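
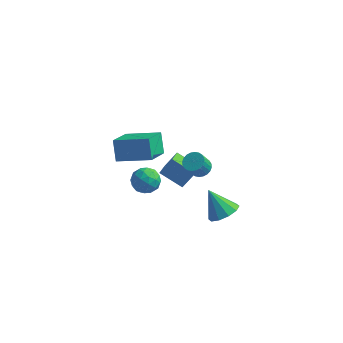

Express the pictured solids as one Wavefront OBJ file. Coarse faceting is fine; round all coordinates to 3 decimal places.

v 2.101 -2.184 0.813
v 2.442 -1.781 1.118
v 2.199 -2.252 2.013
v 1.859 -2.656 1.707
v 2.23 -1.672 1.118
v 1.987 -2.143 2.012
v 1.999 -1.641 1.071
v 1.756 -2.113 1.966
v 1.783 -1.693 0.985
v 1.54 -2.165 1.88
v 1.616 -1.82 0.873
v 1.373 -2.291 1.767
v 1.523 -2.002 0.751
v 1.28 -2.474 1.646
v 1.517 -2.212 0.639
v 1.274 -2.684 1.534
v 1.601 -2.418 0.554
v 1.358 -2.889 1.448
v 1.761 -2.588 0.507
v 1.518 -3.059 1.402
v 1.973 -2.697 0.508
v 1.73 -3.168 1.402
v 2.204 -2.727 0.554
v 1.961 -3.199 1.449
v 2.42 -2.675 0.64
v 2.177 -3.147 1.535
v 2.587 -2.549 0.753
v 2.344 -3.02 1.647
v 2.68 -2.366 0.874
v 2.437 -2.838 1.769
v 2.686 -2.156 0.986
v 2.443 -2.628 1.881
v 2.602 -1.951 1.072
v 2.359 -2.422 1.966
v -1.961 0.183 -3.243
v -1.264 -0.01 -2.736
v -1.916 -1.13 -3.804
v -1.219 -1.323 -3.297
v -2.015 -1.21 -2.93
v -2.042 -0.398 -2.583
v -1.138 -0.742 -3.957
v -1.165 0.07 -3.61
v -0.755 -0.581 -3.177
v -1.297 -0.871 -2.542
v -1.883 -0.269 -3.998
v -2.425 -0.559 -3.363
v -1.616 0.202 -2.94
v -1.564 -1.342 -3.6
v -2.031 -1.276 -3.384
v -1.622 -1.389 -3.086
v -2.074 -0.026 -2.851
v -1.664 -0.14 -2.553
v -2.106 -0.845 -2.667
v -1.516 -1 -3.987
v -1.106 -1.114 -3.689
v -1.558 0.249 -3.454
v -1.149 0.136 -3.156
v -1.074 -0.295 -3.873
v -0.908 -0.247 -2.901
v -0.881 -1.019 -3.231
v -0.833 -0.678 -3.619
v -0.85 -0.2 -3.415
v -1.226 -0.417 -2.528
v -1.2 -1.189 -2.858
v -1.668 -1.123 -2.642
v -1.684 -0.646 -2.439
v -0.927 -0.753 -2.787
v -1.98 0.049 -3.682
v -1.954 -0.723 -4.012
v -1.496 -0.494 -4.101
v -1.512 -0.017 -3.898
v -2.299 -0.121 -3.309
v -2.272 -0.893 -3.639
v -2.33 -0.94 -3.125
v -2.347 -0.462 -2.921
v -2.253 -0.387 -3.753
v 3.964 -3.867 -0.78
v 4.417 -4.475 -0.295
v 2.996 -3.553 0.52
v 4.666 -3.983 -0.229
v 4.647 -3.446 -0.372
v 4.367 -3.069 -0.672
v 3.933 -2.998 -1.012
v 3.511 -3.258 -1.264
v 3.262 -3.751 -1.331
v 3.28 -4.288 -1.187
v 3.56 -4.664 -0.888
v 3.994 -4.736 -0.547
v -0.421 -1.55 -1.197
v 0.192 -1.289 -0.023
v -0.428 -0.758 -1.369
v 0.185 -0.498 -0.194
v 0.915 -1.682 -1.866
v 1.528 -1.422 -0.691
v 0.908 -0.891 -2.037
v 1.521 -0.63 -0.863
v -3.758 2.422 -4.565
v -3.838 0.733 -3.594
v -4.18 3.097 -3.426
v -4.26 1.408 -2.455
v -1.74 2.672 -3.965
v -1.82 0.983 -2.994
v -2.162 3.347 -2.826
v -2.242 1.658 -1.855
f 2 1 5
f 2 5 3
f 3 5 6
f 3 6 4
f 5 1 7
f 5 7 6
f 6 7 8
f 6 8 4
f 7 1 9
f 7 9 8
f 8 9 10
f 8 10 4
f 9 1 11
f 9 11 10
f 10 11 12
f 10 12 4
f 11 1 13
f 11 13 12
f 12 13 14
f 12 14 4
f 13 1 15
f 13 15 14
f 14 15 16
f 14 16 4
f 15 1 17
f 15 17 16
f 16 17 18
f 16 18 4
f 17 1 19
f 17 19 18
f 18 19 20
f 18 20 4
f 19 1 21
f 19 21 20
f 20 21 22
f 20 22 4
f 21 1 23
f 21 23 22
f 22 23 24
f 22 24 4
f 23 1 25
f 23 25 24
f 24 25 26
f 24 26 4
f 25 1 27
f 25 27 26
f 26 27 28
f 26 28 4
f 27 1 29
f 27 29 28
f 28 29 30
f 28 30 4
f 29 1 31
f 29 31 30
f 30 31 32
f 30 32 4
f 31 1 33
f 31 33 32
f 32 33 34
f 32 34 4
f 33 1 2
f 33 2 34
f 34 2 3
f 34 3 4
f 35 72 51
f 72 46 75
f 51 75 40
f 72 75 51
f 35 51 47
f 51 40 52
f 47 52 36
f 51 52 47
f 35 47 56
f 47 36 57
f 56 57 42
f 47 57 56
f 35 56 68
f 56 42 71
f 68 71 45
f 56 71 68
f 35 68 72
f 68 45 76
f 72 76 46
f 68 76 72
f 36 52 63
f 52 40 66
f 63 66 44
f 52 66 63
f 40 75 53
f 75 46 74
f 53 74 39
f 75 74 53
f 46 76 73
f 76 45 69
f 73 69 37
f 76 69 73
f 45 71 70
f 71 42 58
f 70 58 41
f 71 58 70
f 42 57 62
f 57 36 59
f 62 59 43
f 57 59 62
f 38 64 50
f 64 44 65
f 50 65 39
f 64 65 50
f 38 50 48
f 50 39 49
f 48 49 37
f 50 49 48
f 38 48 55
f 48 37 54
f 55 54 41
f 48 54 55
f 38 55 60
f 55 41 61
f 60 61 43
f 55 61 60
f 38 60 64
f 60 43 67
f 64 67 44
f 60 67 64
f 39 65 53
f 65 44 66
f 53 66 40
f 65 66 53
f 37 49 73
f 49 39 74
f 73 74 46
f 49 74 73
f 41 54 70
f 54 37 69
f 70 69 45
f 54 69 70
f 43 61 62
f 61 41 58
f 62 58 42
f 61 58 62
f 44 67 63
f 67 43 59
f 63 59 36
f 67 59 63
f 78 77 80
f 78 80 79
f 80 77 81
f 80 81 79
f 81 77 82
f 81 82 79
f 82 77 83
f 82 83 79
f 83 77 84
f 83 84 79
f 84 77 85
f 84 85 79
f 85 77 86
f 85 86 79
f 86 77 87
f 86 87 79
f 87 77 88
f 87 88 79
f 88 77 78
f 88 78 79
f 90 92 89
f 93 90 89
f 89 92 91
f 91 93 89
f 90 96 92
f 94 90 93
f 94 96 90
f 92 96 91
f 95 93 91
f 91 96 95
f 95 94 93
f 96 94 95
f 98 100 97
f 101 98 97
f 97 100 99
f 99 101 97
f 98 104 100
f 102 98 101
f 102 104 98
f 100 104 99
f 103 101 99
f 99 104 103
f 103 102 101
f 104 102 103



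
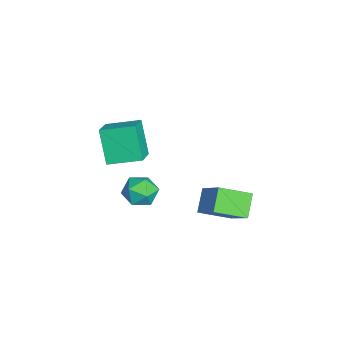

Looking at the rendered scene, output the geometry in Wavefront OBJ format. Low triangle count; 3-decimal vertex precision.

v -4.447 -0.614 -2.188
v -3.709 -0.153 -2.338
v -3.791 -1.807 -2.622
v -3.053 -1.346 -2.772
v -3.333 -1.474 -1.944
v -3.738 -0.737 -1.676
v -3.762 -1.223 -3.284
v -4.167 -0.486 -3.016
v -3.285 -0.53 -3.016
v -3.02 -0.685 -2.188
v -4.48 -1.275 -2.772
v -4.215 -1.43 -1.944
v -2.12 -2.103 1.286
v -2.964 -2.382 2.782
v -1.975 -0.622 1.644
v -2.818 -0.902 3.14
v -0.982 -2.358 1.88
v -1.825 -2.638 3.376
v -0.836 -0.878 2.238
v -1.68 -1.157 3.734
v -1.989 1.408 -2.381
v -2.875 1.659 -1.566
v -2.091 2.841 -2.935
v -2.978 3.092 -2.12
v -0.622 2.008 -1.08
v -1.509 2.259 -0.265
v -0.725 3.441 -1.634
v -1.611 3.692 -0.819
f 1 12 6
f 1 6 2
f 1 2 8
f 1 8 11
f 1 11 12
f 2 6 10
f 6 12 5
f 12 11 3
f 11 8 7
f 8 2 9
f 4 10 5
f 4 5 3
f 4 3 7
f 4 7 9
f 4 9 10
f 5 10 6
f 3 5 12
f 7 3 11
f 9 7 8
f 10 9 2
f 14 16 13
f 17 14 13
f 13 16 15
f 15 17 13
f 14 20 16
f 18 14 17
f 18 20 14
f 16 20 15
f 19 17 15
f 15 20 19
f 19 18 17
f 20 18 19
f 22 24 21
f 25 22 21
f 21 24 23
f 23 25 21
f 22 28 24
f 26 22 25
f 26 28 22
f 24 28 23
f 27 25 23
f 23 28 27
f 27 26 25
f 28 26 27



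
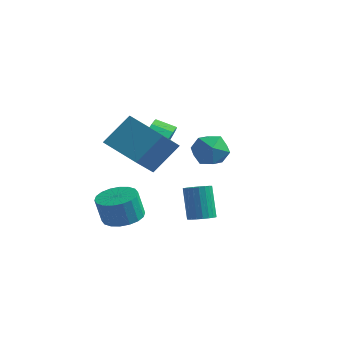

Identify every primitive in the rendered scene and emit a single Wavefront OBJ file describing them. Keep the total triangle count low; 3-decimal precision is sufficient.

v -1.857 -0.523 -1.273
v -0.905 -0.262 -1.111
v -1.052 -0.576 0.256
v -2.003 -0.837 0.093
v -1.125 0.12 -1.047
v -1.272 -0.194 0.32
v -1.489 0.374 -1.028
v -1.636 0.06 0.339
v -1.927 0.451 -1.057
v -2.074 0.137 0.309
v -2.35 0.334 -1.13
v -2.497 0.021 0.237
v -2.676 0.048 -1.23
v -2.823 -0.265 0.136
v -2.839 -0.351 -1.34
v -2.986 -0.665 0.027
v -2.808 -0.784 -1.436
v -2.955 -1.098 -0.069
v -2.588 -1.166 -1.5
v -2.735 -1.48 -0.133
v -2.224 -1.42 -1.519
v -2.371 -1.734 -0.152
v -1.786 -1.497 -1.489
v -1.933 -1.811 -0.123
v -1.363 -1.381 -1.417
v -1.51 -1.694 -0.05
v -1.037 -1.095 -1.316
v -1.184 -1.408 0.05
v -0.874 -0.695 -1.207
v -1.021 -1.009 0.16
v 2.765 -0.877 0.096
v 3.193 -0.402 0.121
v 2.664 -0.008 1.709
v 2.235 -0.483 1.684
v 2.98 -0.279 0.019
v 2.45 0.115 1.608
v 2.73 -0.26 -0.069
v 2.2 0.134 1.519
v 2.485 -0.347 -0.129
v 1.956 0.047 1.46
v 2.29 -0.526 -0.15
v 1.76 -0.132 1.439
v 2.176 -0.765 -0.128
v 1.646 -0.371 1.46
v 2.164 -1.024 -0.068
v 1.634 -0.63 1.52
v 2.256 -1.258 0.021
v 1.726 -0.864 1.609
v 2.436 -1.425 0.122
v 1.906 -1.031 1.711
v 2.673 -1.498 0.219
v 2.143 -1.104 1.808
v 2.925 -1.464 0.295
v 2.396 -1.07 1.883
v 3.15 -1.328 0.336
v 2.621 -0.934 1.925
v 3.309 -1.114 0.336
v 2.779 -0.72 1.924
v 3.373 -0.859 0.294
v 2.843 -0.465 1.882
v 3.332 -0.607 0.218
v 2.803 -0.213 1.806
v 1.823 0.87 3.235
v 2.727 0.651 2.935
v 1.993 -0.111 4.465
v 2.897 -0.33 4.165
v 2.701 0.562 4.514
v 2.596 1.168 3.754
v 2.124 -0.628 3.646
v 2.019 -0.022 2.886
v 2.913 -0.275 3.189
v 3.27 0.46 3.726
v 1.45 0.08 3.674
v 1.807 0.815 4.211
v -2.819 -0.72 3.214
v -2.241 0.471 4.619
v -3.035 0.77 2.039
v -2.457 1.961 3.443
v -0.763 -0.941 2.557
v -0.185 0.25 3.961
v -0.979 0.549 1.381
v -0.401 1.74 2.786
v -2.648 3.74 1.707
v -2.122 3.523 2.637
v -3.045 3.104 3.062
v -3.572 3.32 2.133
v -2.291 3.972 2.711
v -3.215 3.552 3.136
v -2.532 4.374 2.586
v -3.455 3.954 3.012
v -2.795 4.651 2.287
v -3.719 4.231 2.713
v -3.03 4.747 1.874
v -3.953 4.328 2.299
v -3.188 4.644 1.427
v -4.112 4.224 1.853
v -3.24 4.362 1.036
v -4.164 3.942 1.462
v -3.175 3.956 0.778
v -4.098 3.537 1.203
v -3.005 3.508 0.704
v -3.929 3.088 1.129
v -2.765 3.106 0.828
v -3.688 2.686 1.254
v -2.501 2.829 1.127
v -3.425 2.409 1.553
v -2.267 2.732 1.541
v -3.19 2.313 1.966
v -2.108 2.836 1.987
v -3.032 2.416 2.413
v -2.056 3.118 2.378
v -2.98 2.698 2.804
f 2 1 5
f 2 5 3
f 3 5 6
f 3 6 4
f 5 1 7
f 5 7 6
f 6 7 8
f 6 8 4
f 7 1 9
f 7 9 8
f 8 9 10
f 8 10 4
f 9 1 11
f 9 11 10
f 10 11 12
f 10 12 4
f 11 1 13
f 11 13 12
f 12 13 14
f 12 14 4
f 13 1 15
f 13 15 14
f 14 15 16
f 14 16 4
f 15 1 17
f 15 17 16
f 16 17 18
f 16 18 4
f 17 1 19
f 17 19 18
f 18 19 20
f 18 20 4
f 19 1 21
f 19 21 20
f 20 21 22
f 20 22 4
f 21 1 23
f 21 23 22
f 22 23 24
f 22 24 4
f 23 1 25
f 23 25 24
f 24 25 26
f 24 26 4
f 25 1 27
f 25 27 26
f 26 27 28
f 26 28 4
f 27 1 29
f 27 29 28
f 28 29 30
f 28 30 4
f 29 1 2
f 29 2 30
f 30 2 3
f 30 3 4
f 32 31 35
f 32 35 33
f 33 35 36
f 33 36 34
f 35 31 37
f 35 37 36
f 36 37 38
f 36 38 34
f 37 31 39
f 37 39 38
f 38 39 40
f 38 40 34
f 39 31 41
f 39 41 40
f 40 41 42
f 40 42 34
f 41 31 43
f 41 43 42
f 42 43 44
f 42 44 34
f 43 31 45
f 43 45 44
f 44 45 46
f 44 46 34
f 45 31 47
f 45 47 46
f 46 47 48
f 46 48 34
f 47 31 49
f 47 49 48
f 48 49 50
f 48 50 34
f 49 31 51
f 49 51 50
f 50 51 52
f 50 52 34
f 51 31 53
f 51 53 52
f 52 53 54
f 52 54 34
f 53 31 55
f 53 55 54
f 54 55 56
f 54 56 34
f 55 31 57
f 55 57 56
f 56 57 58
f 56 58 34
f 57 31 59
f 57 59 58
f 58 59 60
f 58 60 34
f 59 31 61
f 59 61 60
f 60 61 62
f 60 62 34
f 61 31 32
f 61 32 62
f 62 32 33
f 62 33 34
f 63 74 68
f 63 68 64
f 63 64 70
f 63 70 73
f 63 73 74
f 64 68 72
f 68 74 67
f 74 73 65
f 73 70 69
f 70 64 71
f 66 72 67
f 66 67 65
f 66 65 69
f 66 69 71
f 66 71 72
f 67 72 68
f 65 67 74
f 69 65 73
f 71 69 70
f 72 71 64
f 76 78 75
f 79 76 75
f 75 78 77
f 77 79 75
f 76 82 78
f 80 76 79
f 80 82 76
f 78 82 77
f 81 79 77
f 77 82 81
f 81 80 79
f 82 80 81
f 84 83 87
f 84 87 85
f 85 87 88
f 85 88 86
f 87 83 89
f 87 89 88
f 88 89 90
f 88 90 86
f 89 83 91
f 89 91 90
f 90 91 92
f 90 92 86
f 91 83 93
f 91 93 92
f 92 93 94
f 92 94 86
f 93 83 95
f 93 95 94
f 94 95 96
f 94 96 86
f 95 83 97
f 95 97 96
f 96 97 98
f 96 98 86
f 97 83 99
f 97 99 98
f 98 99 100
f 98 100 86
f 99 83 101
f 99 101 100
f 100 101 102
f 100 102 86
f 101 83 103
f 101 103 102
f 102 103 104
f 102 104 86
f 103 83 105
f 103 105 104
f 104 105 106
f 104 106 86
f 105 83 107
f 105 107 106
f 106 107 108
f 106 108 86
f 107 83 109
f 107 109 108
f 108 109 110
f 108 110 86
f 109 83 111
f 109 111 110
f 110 111 112
f 110 112 86
f 111 83 84
f 111 84 112
f 112 84 85
f 112 85 86



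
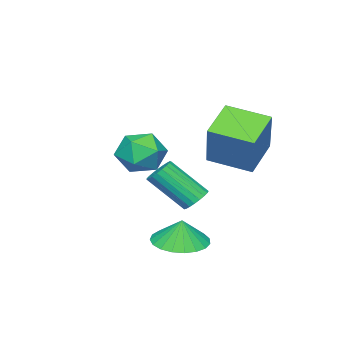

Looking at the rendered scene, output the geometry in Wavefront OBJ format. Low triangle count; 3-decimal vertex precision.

v -3.845 0.39 0.31
v -2.9 1.068 2.118
v -4.319 2.073 -0.073
v -3.374 2.751 1.735
v -2.386 0.609 -0.535
v -1.441 1.287 1.273
v -2.86 2.292 -0.918
v -1.915 2.97 0.89
v -2.044 -1.37 -1.332
v -1.144 -1.737 -0.879
v -2.976 -2.483 -0.381
v -2.076 -2.85 0.072
v -2.42 -1.858 0.29
v -1.844 -1.17 -0.297
v -2.276 -3.05 -0.963
v -1.7 -2.362 -1.55
v -1.287 -2.775 -0.651
v -1.376 -2.039 0.124
v -2.744 -2.181 -1.384
v -2.833 -1.445 -0.609
v -0.841 1.259 -1.908
v -0.325 1.559 -1.847
v 0.237 0.321 -0.492
v -0.279 0.021 -0.552
v -0.472 1.674 -1.681
v 0.09 0.436 -0.326
v -0.682 1.718 -1.555
v -0.12 0.479 -0.199
v -0.92 1.682 -1.489
v -0.358 0.443 -0.134
v -1.144 1.572 -1.496
v -0.583 0.334 -0.14
v -1.316 1.409 -1.574
v -0.754 0.171 -0.218
v -1.406 1.22 -1.709
v -0.844 -0.018 -0.354
v -1.398 1.038 -1.879
v -0.836 -0.201 -0.524
v -1.293 0.894 -2.054
v -0.732 -0.345 -0.699
v -1.111 0.813 -2.204
v -0.549 -0.426 -0.849
v -0.882 0.809 -2.302
v -0.32 -0.429 -0.947
v -0.645 0.883 -2.332
v -0.083 -0.355 -0.977
v -0.443 1.022 -2.289
v 0.119 -0.216 -0.934
v -0.309 1.203 -2.18
v 0.253 -0.036 -0.824
v -0.267 1.393 -2.023
v 0.294 0.154 -0.668
v 0.441 1.485 -3.407
v 1.192 2.213 -3.584
v 0.539 1.635 -2.373
v 0.825 2.457 -3.584
v 0.392 2.534 -3.555
v -0.033 2.429 -3.5
v -0.375 2.161 -3.428
v -0.577 1.776 -3.354
v -0.602 1.341 -3.288
v -0.447 0.93 -3.243
v -0.138 0.616 -3.227
v 0.27 0.452 -3.241
v 0.709 0.467 -3.285
v 1.101 0.657 -3.349
v 1.379 0.991 -3.424
v 1.495 1.41 -3.496
v 1.429 1.842 -3.552
f 2 4 1
f 5 2 1
f 1 4 3
f 3 5 1
f 2 8 4
f 6 2 5
f 6 8 2
f 4 8 3
f 7 5 3
f 3 8 7
f 7 6 5
f 8 6 7
f 9 20 14
f 9 14 10
f 9 10 16
f 9 16 19
f 9 19 20
f 10 14 18
f 14 20 13
f 20 19 11
f 19 16 15
f 16 10 17
f 12 18 13
f 12 13 11
f 12 11 15
f 12 15 17
f 12 17 18
f 13 18 14
f 11 13 20
f 15 11 19
f 17 15 16
f 18 17 10
f 22 21 25
f 22 25 23
f 23 25 26
f 23 26 24
f 25 21 27
f 25 27 26
f 26 27 28
f 26 28 24
f 27 21 29
f 27 29 28
f 28 29 30
f 28 30 24
f 29 21 31
f 29 31 30
f 30 31 32
f 30 32 24
f 31 21 33
f 31 33 32
f 32 33 34
f 32 34 24
f 33 21 35
f 33 35 34
f 34 35 36
f 34 36 24
f 35 21 37
f 35 37 36
f 36 37 38
f 36 38 24
f 37 21 39
f 37 39 38
f 38 39 40
f 38 40 24
f 39 21 41
f 39 41 40
f 40 41 42
f 40 42 24
f 41 21 43
f 41 43 42
f 42 43 44
f 42 44 24
f 43 21 45
f 43 45 44
f 44 45 46
f 44 46 24
f 45 21 47
f 45 47 46
f 46 47 48
f 46 48 24
f 47 21 49
f 47 49 48
f 48 49 50
f 48 50 24
f 49 21 51
f 49 51 50
f 50 51 52
f 50 52 24
f 51 21 22
f 51 22 52
f 52 22 23
f 52 23 24
f 54 53 56
f 54 56 55
f 56 53 57
f 56 57 55
f 57 53 58
f 57 58 55
f 58 53 59
f 58 59 55
f 59 53 60
f 59 60 55
f 60 53 61
f 60 61 55
f 61 53 62
f 61 62 55
f 62 53 63
f 62 63 55
f 63 53 64
f 63 64 55
f 64 53 65
f 64 65 55
f 65 53 66
f 65 66 55
f 66 53 67
f 66 67 55
f 67 53 68
f 67 68 55
f 68 53 69
f 68 69 55
f 69 53 54
f 69 54 55



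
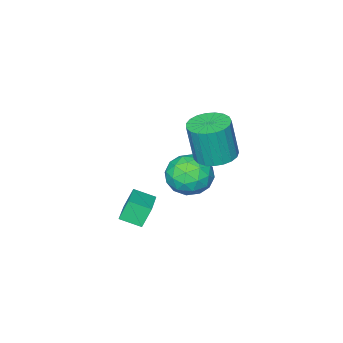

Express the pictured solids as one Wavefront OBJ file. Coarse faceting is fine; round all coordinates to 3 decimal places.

v -3.462 0.623 -3.516
v -2.32 0.971 -3.892
v -2.64 -0.811 -2.348
v -1.498 -0.463 -2.724
v -2.173 0.293 -1.99
v -2.681 1.18 -2.712
v -2.279 -1.02 -3.528
v -2.787 -0.133 -4.25
v -1.589 -0.044 -3.899
v -1.524 0.767 -2.949
v -3.436 -0.607 -3.291
v -3.371 0.204 -2.341
v -2.963 0.923 -3.807
v -1.997 -0.763 -2.433
v -2.394 -0.318 -2.002
v -1.723 -0.114 -2.223
v -3.175 1.046 -3.114
v -2.504 1.25 -3.334
v -2.418 0.852 -2.216
v -2.456 -1.09 -2.906
v -1.785 -0.886 -3.126
v -3.237 0.274 -4.017
v -2.566 0.478 -4.238
v -2.542 -0.692 -4.024
v -1.862 0.531 -4.032
v -1.379 -0.312 -3.345
v -1.838 -0.639 -3.817
v -2.137 -0.118 -4.242
v -1.824 1.008 -3.473
v -1.341 0.165 -2.786
v -1.738 0.609 -2.355
v -2.036 1.13 -2.78
v -1.394 0.411 -3.477
v -3.619 -0.005 -3.454
v -3.136 -0.848 -2.767
v -2.924 -0.97 -3.46
v -3.222 -0.449 -3.885
v -3.581 0.472 -2.895
v -3.098 -0.371 -2.208
v -2.823 0.278 -1.998
v -3.122 0.799 -2.423
v -3.566 -0.251 -2.763
v -0.693 3.751 1.009
v -0.113 2.94 0.848
v 0.153 2.717 2.93
v -0.427 3.529 3.091
v 0.169 3.251 0.846
v 0.435 3.029 2.927
v 0.302 3.649 0.871
v 0.568 3.426 2.953
v 0.263 4.064 0.921
v 0.529 3.841 3.002
v 0.059 4.425 0.986
v 0.325 4.202 3.067
v -0.275 4.67 1.054
v -0.01 4.447 3.136
v -0.682 4.756 1.116
v -0.416 4.533 3.197
v -1.09 4.668 1.158
v -0.825 4.445 3.24
v -1.43 4.422 1.175
v -1.164 4.199 3.257
v -1.642 4.059 1.164
v -1.377 3.837 3.245
v -1.69 3.644 1.125
v -1.425 3.421 3.206
v -1.566 3.247 1.067
v -1.3 3.024 3.148
v -1.291 2.937 0.998
v -1.025 2.715 3.08
v -0.912 2.769 0.932
v -0.646 2.546 3.013
v -0.495 2.77 0.879
v -0.23 2.547 2.96
v 2.271 0.914 -2.551
v 1.804 1.048 -1.52
v 1.65 1.748 -2.94
v 1.183 1.881 -1.909
v 3.517 2.039 -2.131
v 3.05 2.172 -1.1
v 2.896 2.872 -2.52
v 2.429 3.006 -1.489
f 1 38 17
f 38 12 41
f 17 41 6
f 38 41 17
f 1 17 13
f 17 6 18
f 13 18 2
f 17 18 13
f 1 13 22
f 13 2 23
f 22 23 8
f 13 23 22
f 1 22 34
f 22 8 37
f 34 37 11
f 22 37 34
f 1 34 38
f 34 11 42
f 38 42 12
f 34 42 38
f 2 18 29
f 18 6 32
f 29 32 10
f 18 32 29
f 6 41 19
f 41 12 40
f 19 40 5
f 41 40 19
f 12 42 39
f 42 11 35
f 39 35 3
f 42 35 39
f 11 37 36
f 37 8 24
f 36 24 7
f 37 24 36
f 8 23 28
f 23 2 25
f 28 25 9
f 23 25 28
f 4 30 16
f 30 10 31
f 16 31 5
f 30 31 16
f 4 16 14
f 16 5 15
f 14 15 3
f 16 15 14
f 4 14 21
f 14 3 20
f 21 20 7
f 14 20 21
f 4 21 26
f 21 7 27
f 26 27 9
f 21 27 26
f 4 26 30
f 26 9 33
f 30 33 10
f 26 33 30
f 5 31 19
f 31 10 32
f 19 32 6
f 31 32 19
f 3 15 39
f 15 5 40
f 39 40 12
f 15 40 39
f 7 20 36
f 20 3 35
f 36 35 11
f 20 35 36
f 9 27 28
f 27 7 24
f 28 24 8
f 27 24 28
f 10 33 29
f 33 9 25
f 29 25 2
f 33 25 29
f 44 43 47
f 44 47 45
f 45 47 48
f 45 48 46
f 47 43 49
f 47 49 48
f 48 49 50
f 48 50 46
f 49 43 51
f 49 51 50
f 50 51 52
f 50 52 46
f 51 43 53
f 51 53 52
f 52 53 54
f 52 54 46
f 53 43 55
f 53 55 54
f 54 55 56
f 54 56 46
f 55 43 57
f 55 57 56
f 56 57 58
f 56 58 46
f 57 43 59
f 57 59 58
f 58 59 60
f 58 60 46
f 59 43 61
f 59 61 60
f 60 61 62
f 60 62 46
f 61 43 63
f 61 63 62
f 62 63 64
f 62 64 46
f 63 43 65
f 63 65 64
f 64 65 66
f 64 66 46
f 65 43 67
f 65 67 66
f 66 67 68
f 66 68 46
f 67 43 69
f 67 69 68
f 68 69 70
f 68 70 46
f 69 43 71
f 69 71 70
f 70 71 72
f 70 72 46
f 71 43 73
f 71 73 72
f 72 73 74
f 72 74 46
f 73 43 44
f 73 44 74
f 74 44 45
f 74 45 46
f 76 78 75
f 79 76 75
f 75 78 77
f 77 79 75
f 76 82 78
f 80 76 79
f 80 82 76
f 78 82 77
f 81 79 77
f 77 82 81
f 81 80 79
f 82 80 81



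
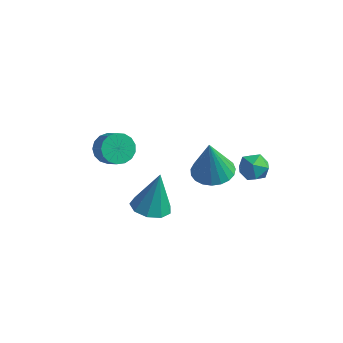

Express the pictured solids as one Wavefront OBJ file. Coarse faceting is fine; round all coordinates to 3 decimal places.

v 0.028 -2.106 0.165
v 0.838 -2.631 0.251
v 0.212 -1.494 2.155
v 0.987 -2.017 0.049
v 0.686 -1.444 -0.099
v 0.077 -1.181 -0.124
v -0.555 -1.351 -0.013
v -0.914 -1.873 0.181
v -0.833 -2.505 0.368
v -0.349 -2.95 0.459
v 0.311 -3 0.413
v -2.941 -0.46 1.665
v -2.302 -0.404 1.139
v -1.52 -0.963 2.029
v -2.159 -1.02 2.555
v -2.288 -0.063 1.341
v -1.506 -0.622 2.231
v -2.425 0.188 1.618
v -1.642 -0.372 2.508
v -2.679 0.289 1.906
v -1.897 -0.27 2.796
v -2.993 0.219 2.138
v -2.211 -0.34 3.028
v -3.296 -0.006 2.262
v -2.514 -0.565 3.152
v -3.517 -0.336 2.25
v -2.735 -0.895 3.139
v -3.606 -0.694 2.103
v -2.824 -1.253 2.993
v -3.543 -0.999 1.856
v -2.761 -1.558 2.746
v -3.342 -1.18 1.565
v -2.56 -1.739 2.455
v -3.049 -1.197 1.297
v -2.267 -1.756 2.187
v -2.731 -1.044 1.114
v -1.949 -1.604 2.004
v -2.462 -0.758 1.057
v -1.68 -1.317 1.946
v 2.883 2.496 1.125
v 3.42 2.239 1.705
v 3.18 1.421 0.375
v 3.717 1.164 0.955
v 2.901 1.152 1.11
v 2.717 1.816 1.573
v 3.883 1.844 0.507
v 3.699 2.508 0.97
v 4.038 1.836 1.323
v 3.43 1.409 1.695
v 3.17 2.251 0.385
v 2.562 1.824 0.757
v 1.122 2.065 -0.525
v 2.122 1.714 -0.481
v 0.978 1.915 1.585
v 2.176 2.15 -0.447
v 2.048 2.572 -0.426
v 1.759 2.905 -0.422
v 1.361 3.093 -0.436
v 0.921 3.104 -0.465
v 0.516 2.934 -0.505
v 0.216 2.615 -0.548
v 0.072 2.2 -0.587
v 0.11 1.761 -0.615
v 0.323 1.376 -0.628
v 0.674 1.109 -0.623
v 1.102 1.008 -0.601
v 1.534 1.089 -0.566
v 1.895 1.339 -0.524
f 2 1 4
f 2 4 3
f 4 1 5
f 4 5 3
f 5 1 6
f 5 6 3
f 6 1 7
f 6 7 3
f 7 1 8
f 7 8 3
f 8 1 9
f 8 9 3
f 9 1 10
f 9 10 3
f 10 1 11
f 10 11 3
f 11 1 2
f 11 2 3
f 13 12 16
f 13 16 14
f 14 16 17
f 14 17 15
f 16 12 18
f 16 18 17
f 17 18 19
f 17 19 15
f 18 12 20
f 18 20 19
f 19 20 21
f 19 21 15
f 20 12 22
f 20 22 21
f 21 22 23
f 21 23 15
f 22 12 24
f 22 24 23
f 23 24 25
f 23 25 15
f 24 12 26
f 24 26 25
f 25 26 27
f 25 27 15
f 26 12 28
f 26 28 27
f 27 28 29
f 27 29 15
f 28 12 30
f 28 30 29
f 29 30 31
f 29 31 15
f 30 12 32
f 30 32 31
f 31 32 33
f 31 33 15
f 32 12 34
f 32 34 33
f 33 34 35
f 33 35 15
f 34 12 36
f 34 36 35
f 35 36 37
f 35 37 15
f 36 12 38
f 36 38 37
f 37 38 39
f 37 39 15
f 38 12 13
f 38 13 39
f 39 13 14
f 39 14 15
f 40 51 45
f 40 45 41
f 40 41 47
f 40 47 50
f 40 50 51
f 41 45 49
f 45 51 44
f 51 50 42
f 50 47 46
f 47 41 48
f 43 49 44
f 43 44 42
f 43 42 46
f 43 46 48
f 43 48 49
f 44 49 45
f 42 44 51
f 46 42 50
f 48 46 47
f 49 48 41
f 53 52 55
f 53 55 54
f 55 52 56
f 55 56 54
f 56 52 57
f 56 57 54
f 57 52 58
f 57 58 54
f 58 52 59
f 58 59 54
f 59 52 60
f 59 60 54
f 60 52 61
f 60 61 54
f 61 52 62
f 61 62 54
f 62 52 63
f 62 63 54
f 63 52 64
f 63 64 54
f 64 52 65
f 64 65 54
f 65 52 66
f 65 66 54
f 66 52 67
f 66 67 54
f 67 52 68
f 67 68 54
f 68 52 53
f 68 53 54



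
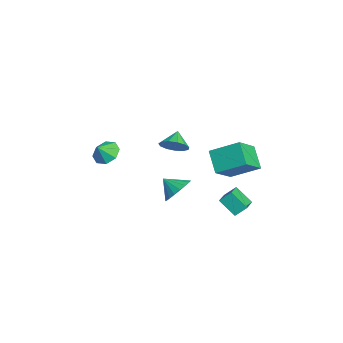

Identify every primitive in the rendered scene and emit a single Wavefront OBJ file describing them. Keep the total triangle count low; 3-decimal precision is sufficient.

v -3.386 0.863 -1.214
v -2.759 1.459 -0.734
v -4.334 1.257 -0.466
v -2.968 1.759 -1.155
v -3.31 1.773 -1.596
v -3.676 1.499 -1.915
v -3.95 1.023 -2.012
v -4.045 0.496 -1.856
v -3.931 0.086 -1.495
v -3.644 -0.078 -1.046
v -3.275 0.057 -0.65
v -2.941 0.448 -0.433
v -2.749 0.971 -0.464
v 0.19 3.418 -3.611
v 0.242 4.159 -2.926
v 0.907 4.27 -4.586
v 0.959 5.01 -3.901
v 1.561 2.85 -3.099
v 1.613 3.59 -2.414
v 2.278 3.701 -4.074
v 2.33 4.442 -3.389
v -4.1 -3.334 -1.855
v -3.229 -3.425 -2.317
v -3.74 -3.906 -1.065
v -3.256 -2.817 -1.865
v -3.776 -2.512 -1.407
v -4.487 -2.689 -1.211
v -4.971 -3.243 -1.393
v -4.944 -3.85 -1.845
v -4.424 -4.155 -2.303
v -3.713 -3.979 -2.499
v 4.281 -0.089 -0.003
v 5.117 -0.724 -0.012
v 3.679 -0.891 0.743
v 5.201 -0.447 0.355
v 5.103 -0.098 0.65
v 4.842 0.252 0.816
v 4.47 0.535 0.82
v 4.061 0.694 0.661
v 3.695 0.698 0.37
v 3.445 0.546 0.005
v 3.361 0.269 -0.361
v 3.459 -0.08 -0.656
v 3.72 -0.43 -0.822
v 4.092 -0.713 -0.826
v 4.501 -0.872 -0.667
v 4.867 -0.876 -0.376
v 2.61 3.332 -0.279
v 1.309 3.163 0.803
v 3.192 5.042 0.69
v 1.892 4.873 1.772
v 3.828 2.187 1.008
v 2.528 2.018 2.09
v 4.411 3.897 1.977
v 3.11 3.728 3.059
f 2 1 4
f 2 4 3
f 4 1 5
f 4 5 3
f 5 1 6
f 5 6 3
f 6 1 7
f 6 7 3
f 7 1 8
f 7 8 3
f 8 1 9
f 8 9 3
f 9 1 10
f 9 10 3
f 10 1 11
f 10 11 3
f 11 1 12
f 11 12 3
f 12 1 13
f 12 13 3
f 13 1 2
f 13 2 3
f 15 17 14
f 18 15 14
f 14 17 16
f 16 18 14
f 15 21 17
f 19 15 18
f 19 21 15
f 17 21 16
f 20 18 16
f 16 21 20
f 20 19 18
f 21 19 20
f 23 22 25
f 23 25 24
f 25 22 26
f 25 26 24
f 26 22 27
f 26 27 24
f 27 22 28
f 27 28 24
f 28 22 29
f 28 29 24
f 29 22 30
f 29 30 24
f 30 22 31
f 30 31 24
f 31 22 23
f 31 23 24
f 33 32 35
f 33 35 34
f 35 32 36
f 35 36 34
f 36 32 37
f 36 37 34
f 37 32 38
f 37 38 34
f 38 32 39
f 38 39 34
f 39 32 40
f 39 40 34
f 40 32 41
f 40 41 34
f 41 32 42
f 41 42 34
f 42 32 43
f 42 43 34
f 43 32 44
f 43 44 34
f 44 32 45
f 44 45 34
f 45 32 46
f 45 46 34
f 46 32 47
f 46 47 34
f 47 32 33
f 47 33 34
f 49 51 48
f 52 49 48
f 48 51 50
f 50 52 48
f 49 55 51
f 53 49 52
f 53 55 49
f 51 55 50
f 54 52 50
f 50 55 54
f 54 53 52
f 55 53 54



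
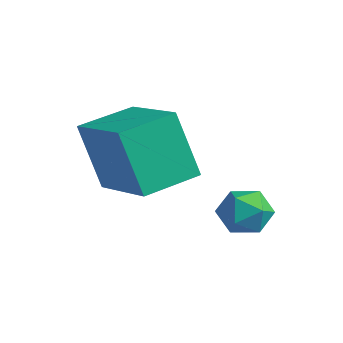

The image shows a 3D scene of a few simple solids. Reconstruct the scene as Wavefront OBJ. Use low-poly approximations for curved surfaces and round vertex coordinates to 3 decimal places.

v -0.803 -1.936 -0.522
v -1.452 -2.197 1.384
v -0.731 -0.346 -0.279
v -1.38 -0.607 1.626
v 1.26 -2.133 0.154
v 0.611 -2.394 2.059
v 1.332 -0.543 0.396
v 0.683 -0.804 2.302
v 1.257 1.165 -1.077
v 1.699 0.956 -0.485
v 1.601 0.144 -1.695
v 2.043 -0.065 -1.103
v 1.279 -0.076 -1.034
v 1.066 0.555 -0.652
v 2.234 0.545 -1.528
v 2.021 1.176 -1.146
v 2.303 0.573 -0.764
v 1.713 0.189 -0.459
v 1.587 0.911 -1.721
v 0.997 0.527 -1.416
f 2 4 1
f 5 2 1
f 1 4 3
f 3 5 1
f 2 8 4
f 6 2 5
f 6 8 2
f 4 8 3
f 7 5 3
f 3 8 7
f 7 6 5
f 8 6 7
f 9 20 14
f 9 14 10
f 9 10 16
f 9 16 19
f 9 19 20
f 10 14 18
f 14 20 13
f 20 19 11
f 19 16 15
f 16 10 17
f 12 18 13
f 12 13 11
f 12 11 15
f 12 15 17
f 12 17 18
f 13 18 14
f 11 13 20
f 15 11 19
f 17 15 16
f 18 17 10



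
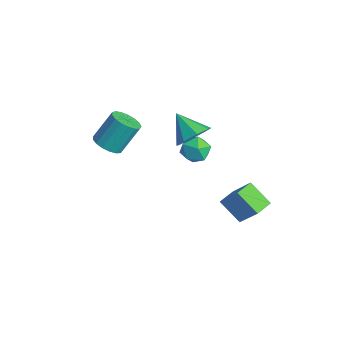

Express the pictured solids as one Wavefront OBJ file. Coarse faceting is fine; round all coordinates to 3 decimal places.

v 2.578 2.107 -1.389
v 3.707 2.516 0.134
v 2.127 3.074 -1.315
v 3.257 3.484 0.208
v 3.683 2.696 -2.368
v 4.813 3.106 -0.845
v 3.233 3.664 -2.294
v 4.362 4.073 -0.771
v -1.816 -2.176 1.357
v -0.945 -2.075 1.29
v -0.952 -0.982 2.856
v -1.824 -1.084 2.923
v -1.101 -1.754 1.066
v -1.108 -0.662 2.632
v -1.421 -1.531 0.908
v -1.429 -0.438 2.475
v -1.832 -1.455 0.853
v -1.839 -0.362 2.42
v -2.239 -1.544 0.914
v -2.246 -0.451 2.48
v -2.549 -1.779 1.076
v -2.557 -0.686 2.642
v -2.692 -2.104 1.302
v -2.699 -1.011 2.869
v -2.634 -2.446 1.541
v -2.641 -1.353 3.108
v -2.388 -2.726 1.738
v -2.395 -1.633 3.304
v -2.012 -2.881 1.847
v -2.019 -1.788 3.414
v -1.591 -2.874 1.844
v -1.598 -1.781 3.411
v -1.221 -2.707 1.73
v -1.229 -1.614 3.296
v -0.988 -2.419 1.53
v -0.995 -1.326 3.096
v 0.601 1.569 2.499
v 1.02 2.177 3.245
v -0.681 1.171 3.541
v 0.51 2.578 2.771
v 0.054 2.389 2.138
v -0.082 1.718 1.715
v 0.183 0.96 1.752
v 0.692 0.559 2.226
v 1.149 0.749 2.86
v 1.284 1.419 3.282
v -3.393 4.088 -1.838
v -2.458 4.072 -1.635
v -3.322 2.608 -2.285
v -2.387 2.592 -2.082
v -3.028 2.656 -1.375
v -3.072 3.571 -1.099
v -2.708 3.109 -2.821
v -2.752 4.024 -2.545
v -2.035 3.467 -2.243
v -2.233 3.187 -1.35
v -3.547 3.493 -2.57
v -3.745 3.213 -1.677
f 2 4 1
f 5 2 1
f 1 4 3
f 3 5 1
f 2 8 4
f 6 2 5
f 6 8 2
f 4 8 3
f 7 5 3
f 3 8 7
f 7 6 5
f 8 6 7
f 10 9 13
f 10 13 11
f 11 13 14
f 11 14 12
f 13 9 15
f 13 15 14
f 14 15 16
f 14 16 12
f 15 9 17
f 15 17 16
f 16 17 18
f 16 18 12
f 17 9 19
f 17 19 18
f 18 19 20
f 18 20 12
f 19 9 21
f 19 21 20
f 20 21 22
f 20 22 12
f 21 9 23
f 21 23 22
f 22 23 24
f 22 24 12
f 23 9 25
f 23 25 24
f 24 25 26
f 24 26 12
f 25 9 27
f 25 27 26
f 26 27 28
f 26 28 12
f 27 9 29
f 27 29 28
f 28 29 30
f 28 30 12
f 29 9 31
f 29 31 30
f 30 31 32
f 30 32 12
f 31 9 33
f 31 33 32
f 32 33 34
f 32 34 12
f 33 9 35
f 33 35 34
f 34 35 36
f 34 36 12
f 35 9 10
f 35 10 36
f 36 10 11
f 36 11 12
f 38 37 40
f 38 40 39
f 40 37 41
f 40 41 39
f 41 37 42
f 41 42 39
f 42 37 43
f 42 43 39
f 43 37 44
f 43 44 39
f 44 37 45
f 44 45 39
f 45 37 46
f 45 46 39
f 46 37 38
f 46 38 39
f 47 58 52
f 47 52 48
f 47 48 54
f 47 54 57
f 47 57 58
f 48 52 56
f 52 58 51
f 58 57 49
f 57 54 53
f 54 48 55
f 50 56 51
f 50 51 49
f 50 49 53
f 50 53 55
f 50 55 56
f 51 56 52
f 49 51 58
f 53 49 57
f 55 53 54
f 56 55 48



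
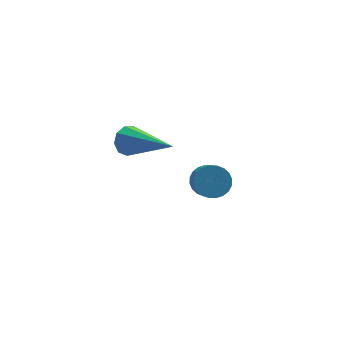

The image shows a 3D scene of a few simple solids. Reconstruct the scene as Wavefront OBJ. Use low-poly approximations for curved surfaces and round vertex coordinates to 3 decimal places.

v 1.189 2.448 -0.524
v 1.468 2.808 -0.197
v 2.191 0.812 0.424
v 1.14 2.705 -0.029
v 0.835 2.482 -0.092
v 0.696 2.243 -0.357
v 0.788 2.1 -0.701
v 1.068 2.12 -0.961
v 1.404 2.294 -1.017
v 1.64 2.54 -0.843
v 1.665 2.743 -0.519
v 4.129 3.601 -4.436
v 4.374 3.972 -4.004
v 4.096 2.49 -2.572
v 3.851 2.119 -3.004
v 4.14 4.031 -3.989
v 3.861 2.548 -2.557
v 3.904 4.024 -4.042
v 3.626 2.541 -2.61
v 3.703 3.953 -4.155
v 3.424 2.47 -2.723
v 3.566 3.828 -4.311
v 3.287 2.345 -2.879
v 3.515 3.669 -4.486
v 3.236 2.186 -3.054
v 3.558 3.499 -4.653
v 3.279 2.016 -3.221
v 3.687 3.345 -4.787
v 3.409 1.862 -3.356
v 3.884 3.23 -4.868
v 3.606 1.748 -3.436
v 4.119 3.172 -4.883
v 3.84 1.689 -3.451
v 4.354 3.179 -4.83
v 4.076 1.696 -3.398
v 4.556 3.25 -4.717
v 4.277 1.767 -3.285
v 4.693 3.375 -4.561
v 4.414 1.892 -3.129
v 4.744 3.534 -4.386
v 4.465 2.051 -2.954
v 4.701 3.704 -4.219
v 4.422 2.221 -2.787
v 4.571 3.858 -4.084
v 4.293 2.375 -2.653
f 2 1 4
f 2 4 3
f 4 1 5
f 4 5 3
f 5 1 6
f 5 6 3
f 6 1 7
f 6 7 3
f 7 1 8
f 7 8 3
f 8 1 9
f 8 9 3
f 9 1 10
f 9 10 3
f 10 1 11
f 10 11 3
f 11 1 2
f 11 2 3
f 13 12 16
f 13 16 14
f 14 16 17
f 14 17 15
f 16 12 18
f 16 18 17
f 17 18 19
f 17 19 15
f 18 12 20
f 18 20 19
f 19 20 21
f 19 21 15
f 20 12 22
f 20 22 21
f 21 22 23
f 21 23 15
f 22 12 24
f 22 24 23
f 23 24 25
f 23 25 15
f 24 12 26
f 24 26 25
f 25 26 27
f 25 27 15
f 26 12 28
f 26 28 27
f 27 28 29
f 27 29 15
f 28 12 30
f 28 30 29
f 29 30 31
f 29 31 15
f 30 12 32
f 30 32 31
f 31 32 33
f 31 33 15
f 32 12 34
f 32 34 33
f 33 34 35
f 33 35 15
f 34 12 36
f 34 36 35
f 35 36 37
f 35 37 15
f 36 12 38
f 36 38 37
f 37 38 39
f 37 39 15
f 38 12 40
f 38 40 39
f 39 40 41
f 39 41 15
f 40 12 42
f 40 42 41
f 41 42 43
f 41 43 15
f 42 12 44
f 42 44 43
f 43 44 45
f 43 45 15
f 44 12 13
f 44 13 45
f 45 13 14
f 45 14 15



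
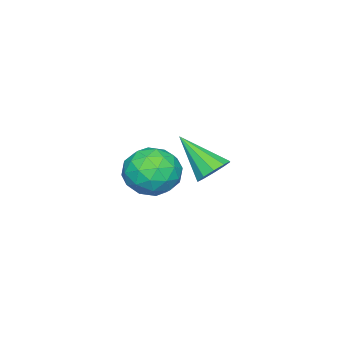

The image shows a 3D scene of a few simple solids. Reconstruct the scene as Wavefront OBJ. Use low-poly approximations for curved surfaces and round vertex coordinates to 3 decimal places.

v 1.732 3.507 0.493
v 2.619 3.566 0.972
v 2.421 2.594 -0.672
v 3.308 2.653 -0.193
v 2.55 2.122 0.211
v 2.124 2.687 0.931
v 2.916 3.473 -0.631
v 2.49 4.038 0.089
v 3.35 3.545 0.277
v 3.125 2.71 0.797
v 1.915 3.45 -0.497
v 1.69 2.615 0.023
v 2.115 3.617 0.835
v 2.925 2.543 -0.535
v 2.48 2.232 -0.297
v 3.001 2.266 -0.016
v 1.824 3.1 0.811
v 2.345 3.134 1.092
v 2.305 2.286 0.645
v 2.695 3.026 -0.792
v 3.216 3.06 -0.511
v 2.039 3.894 0.316
v 2.56 3.928 0.597
v 2.735 3.874 -0.345
v 3.066 3.639 0.708
v 3.471 3.102 0.023
v 3.241 3.584 -0.235
v 2.99 3.916 0.189
v 2.933 3.148 1.014
v 3.339 2.611 0.329
v 2.893 2.3 0.566
v 2.643 2.631 0.99
v 3.363 3.136 0.605
v 1.701 3.549 -0.029
v 2.107 3.012 -0.714
v 2.397 3.529 -0.69
v 2.147 3.86 -0.266
v 1.569 3.058 0.277
v 1.974 2.521 -0.408
v 2.05 2.244 0.111
v 1.799 2.576 0.535
v 1.677 3.024 -0.305
v -1.168 3.114 -1.538
v -0.865 2.676 -2.008
v -1.252 1.726 -0.302
v -0.546 2.866 -1.774
v -0.465 3.15 -1.45
v -0.652 3.42 -1.159
v -1.036 3.573 -1.013
v -1.471 3.551 -1.068
v -1.79 3.362 -1.302
v -1.872 3.078 -1.626
v -1.684 2.807 -1.917
v -1.3 2.654 -2.063
f 1 38 17
f 38 12 41
f 17 41 6
f 38 41 17
f 1 17 13
f 17 6 18
f 13 18 2
f 17 18 13
f 1 13 22
f 13 2 23
f 22 23 8
f 13 23 22
f 1 22 34
f 22 8 37
f 34 37 11
f 22 37 34
f 1 34 38
f 34 11 42
f 38 42 12
f 34 42 38
f 2 18 29
f 18 6 32
f 29 32 10
f 18 32 29
f 6 41 19
f 41 12 40
f 19 40 5
f 41 40 19
f 12 42 39
f 42 11 35
f 39 35 3
f 42 35 39
f 11 37 36
f 37 8 24
f 36 24 7
f 37 24 36
f 8 23 28
f 23 2 25
f 28 25 9
f 23 25 28
f 4 30 16
f 30 10 31
f 16 31 5
f 30 31 16
f 4 16 14
f 16 5 15
f 14 15 3
f 16 15 14
f 4 14 21
f 14 3 20
f 21 20 7
f 14 20 21
f 4 21 26
f 21 7 27
f 26 27 9
f 21 27 26
f 4 26 30
f 26 9 33
f 30 33 10
f 26 33 30
f 5 31 19
f 31 10 32
f 19 32 6
f 31 32 19
f 3 15 39
f 15 5 40
f 39 40 12
f 15 40 39
f 7 20 36
f 20 3 35
f 36 35 11
f 20 35 36
f 9 27 28
f 27 7 24
f 28 24 8
f 27 24 28
f 10 33 29
f 33 9 25
f 29 25 2
f 33 25 29
f 44 43 46
f 44 46 45
f 46 43 47
f 46 47 45
f 47 43 48
f 47 48 45
f 48 43 49
f 48 49 45
f 49 43 50
f 49 50 45
f 50 43 51
f 50 51 45
f 51 43 52
f 51 52 45
f 52 43 53
f 52 53 45
f 53 43 54
f 53 54 45
f 54 43 44
f 54 44 45



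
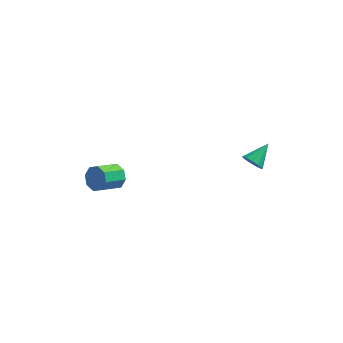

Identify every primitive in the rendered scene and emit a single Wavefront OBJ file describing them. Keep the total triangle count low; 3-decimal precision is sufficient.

v -3.599 -2.54 -2.779
v -3.221 -2.528 -2.287
v -3.844 -3.329 -1.79
v -4.221 -3.34 -2.281
v -3.581 -2.222 -2.246
v -4.204 -3.023 -1.749
v -3.952 -2.102 -2.517
v -4.575 -2.903 -2.02
v -4.116 -2.238 -2.941
v -4.738 -3.039 -2.444
v -3.976 -2.551 -3.27
v -4.599 -3.352 -2.773
v -3.616 -2.857 -3.311
v -4.239 -3.658 -2.814
v -3.245 -2.977 -3.04
v -3.868 -3.778 -2.543
v -3.082 -2.841 -2.616
v -3.704 -3.642 -2.119
v 1.679 0.008 -3.246
v 2.14 -0.109 -3.481
v 2.201 0.872 -2.654
v 2.005 0.092 -3.656
v 1.766 0.267 -3.7
v 1.5 0.359 -3.6
v 1.291 0.339 -3.388
v 1.205 0.215 -3.131
v 1.27 0.025 -2.91
v 1.465 -0.171 -2.796
v 1.728 -0.31 -2.824
v 1.975 -0.348 -2.987
v 2.129 -0.273 -3.232
f 2 1 5
f 2 5 3
f 3 5 6
f 3 6 4
f 5 1 7
f 5 7 6
f 6 7 8
f 6 8 4
f 7 1 9
f 7 9 8
f 8 9 10
f 8 10 4
f 9 1 11
f 9 11 10
f 10 11 12
f 10 12 4
f 11 1 13
f 11 13 12
f 12 13 14
f 12 14 4
f 13 1 15
f 13 15 14
f 14 15 16
f 14 16 4
f 15 1 17
f 15 17 16
f 16 17 18
f 16 18 4
f 17 1 2
f 17 2 18
f 18 2 3
f 18 3 4
f 20 19 22
f 20 22 21
f 22 19 23
f 22 23 21
f 23 19 24
f 23 24 21
f 24 19 25
f 24 25 21
f 25 19 26
f 25 26 21
f 26 19 27
f 26 27 21
f 27 19 28
f 27 28 21
f 28 19 29
f 28 29 21
f 29 19 30
f 29 30 21
f 30 19 31
f 30 31 21
f 31 19 20
f 31 20 21



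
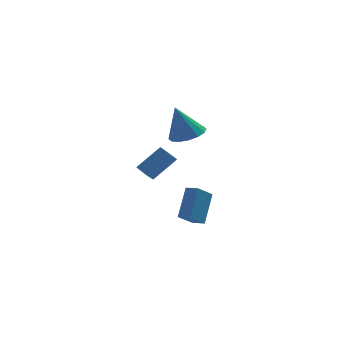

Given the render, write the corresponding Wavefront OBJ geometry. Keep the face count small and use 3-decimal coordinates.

v 4.094 -2.403 -4.599
v 3.137 -2.969 -3.668
v 3.543 -1.82 -4.81
v 2.586 -2.385 -3.879
v 4.834 -1.155 -3.081
v 3.877 -1.72 -2.15
v 4.283 -0.571 -3.292
v 3.326 -1.137 -2.361
v 3.215 -1.956 2.358
v 4.181 -1.544 2.611
v 2.585 -1.684 4.322
v 3.873 -1.105 2.451
v 3.389 -0.894 2.267
v 2.859 -0.967 2.107
v 2.423 -1.306 2.015
v 2.2 -1.818 2.014
v 2.249 -2.368 2.106
v 2.556 -2.807 2.265
v 3.04 -3.018 2.449
v 3.57 -2.944 2.609
v 4.006 -2.606 2.701
v 4.229 -2.093 2.702
v 1.279 -2.086 -0.891
v 0.825 -2.604 -0.236
v 0.861 -1.355 -0.604
v 0.406 -1.873 0.051
v 2.674 -1.767 0.329
v 2.219 -2.285 0.984
v 2.255 -1.036 0.616
v 1.801 -1.554 1.271
f 2 4 1
f 5 2 1
f 1 4 3
f 3 5 1
f 2 8 4
f 6 2 5
f 6 8 2
f 4 8 3
f 7 5 3
f 3 8 7
f 7 6 5
f 8 6 7
f 10 9 12
f 10 12 11
f 12 9 13
f 12 13 11
f 13 9 14
f 13 14 11
f 14 9 15
f 14 15 11
f 15 9 16
f 15 16 11
f 16 9 17
f 16 17 11
f 17 9 18
f 17 18 11
f 18 9 19
f 18 19 11
f 19 9 20
f 19 20 11
f 20 9 21
f 20 21 11
f 21 9 22
f 21 22 11
f 22 9 10
f 22 10 11
f 24 26 23
f 27 24 23
f 23 26 25
f 25 27 23
f 24 30 26
f 28 24 27
f 28 30 24
f 26 30 25
f 29 27 25
f 25 30 29
f 29 28 27
f 30 28 29



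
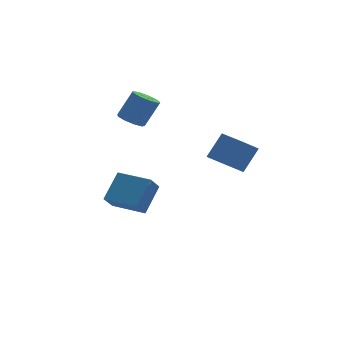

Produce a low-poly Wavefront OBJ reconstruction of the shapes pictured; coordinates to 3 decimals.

v -3.736 3.555 -3.39
v -2.552 4.471 -2.078
v -3.062 4.041 -4.337
v -1.878 4.957 -3.026
v -2.482 1.883 -3.354
v -1.298 2.799 -2.043
v -1.808 2.369 -4.302
v -0.624 3.285 -2.99
v 0.108 -3.793 2.207
v 1.097 -3.448 3.508
v -0.351 -2.356 2.174
v 0.637 -2.01 3.475
v 1.183 -3.47 1.305
v 2.171 -3.124 2.606
v 0.723 -2.032 1.272
v 1.712 -1.687 2.573
v -2.164 3.445 2.366
v -1.499 3.128 1.982
v -0.572 3.219 3.51
v -1.236 3.535 3.894
v -1.493 3.694 1.944
v -0.566 3.785 3.473
v -1.801 4.144 2.104
v -0.874 4.235 3.633
v -2.278 4.266 2.387
v -1.351 4.357 3.915
v -2.702 4.004 2.659
v -1.775 4.095 4.188
v -2.873 3.48 2.794
v -1.946 3.571 4.323
v -2.713 2.94 2.729
v -1.786 3.03 4.257
v -2.295 2.635 2.494
v -1.368 2.726 4.022
v -1.816 2.71 2.199
v -0.889 2.8 3.727
f 2 4 1
f 5 2 1
f 1 4 3
f 3 5 1
f 2 8 4
f 6 2 5
f 6 8 2
f 4 8 3
f 7 5 3
f 3 8 7
f 7 6 5
f 8 6 7
f 10 12 9
f 13 10 9
f 9 12 11
f 11 13 9
f 10 16 12
f 14 10 13
f 14 16 10
f 12 16 11
f 15 13 11
f 11 16 15
f 15 14 13
f 16 14 15
f 18 17 21
f 18 21 19
f 19 21 22
f 19 22 20
f 21 17 23
f 21 23 22
f 22 23 24
f 22 24 20
f 23 17 25
f 23 25 24
f 24 25 26
f 24 26 20
f 25 17 27
f 25 27 26
f 26 27 28
f 26 28 20
f 27 17 29
f 27 29 28
f 28 29 30
f 28 30 20
f 29 17 31
f 29 31 30
f 30 31 32
f 30 32 20
f 31 17 33
f 31 33 32
f 32 33 34
f 32 34 20
f 33 17 35
f 33 35 34
f 34 35 36
f 34 36 20
f 35 17 18
f 35 18 36
f 36 18 19
f 36 19 20



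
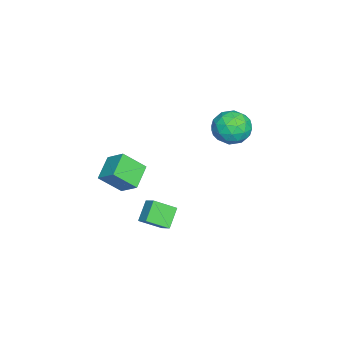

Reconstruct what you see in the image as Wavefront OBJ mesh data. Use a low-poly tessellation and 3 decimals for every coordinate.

v 1.582 -1.715 0.048
v 1.982 -2.894 1.205
v 2.107 -0.735 0.865
v 2.507 -1.914 2.022
v 3.013 -1.906 -0.642
v 3.413 -3.085 0.515
v 3.538 -0.926 0.175
v 3.938 -2.105 1.332
v -3.421 3.926 1.559
v -2.598 3.941 0.631
v -3.622 1.939 1.349
v -2.799 1.954 0.421
v -2.428 2.182 1.583
v -2.304 3.409 1.713
v -3.916 2.471 0.267
v -3.792 3.698 0.397
v -2.904 3.041 -0.167
v -1.984 2.863 0.646
v -4.236 3.017 1.334
v -3.316 2.839 2.147
v -2.992 4.108 1.113
v -3.228 1.772 0.867
v -3.01 1.906 1.55
v -2.526 1.915 1.004
v -2.819 3.795 1.749
v -2.335 3.804 1.204
v -2.235 2.77 1.763
v -3.885 2.076 0.776
v -3.401 2.085 0.231
v -3.694 3.965 0.976
v -3.21 3.974 0.43
v -3.985 3.11 0.217
v -2.688 3.588 0.099
v -2.806 2.42 -0.025
v -3.463 2.724 -0.115
v -3.39 3.445 -0.039
v -2.147 3.483 0.577
v -2.265 2.315 0.453
v -2.047 2.449 1.136
v -1.974 3.17 1.213
v -2.327 2.954 0.107
v -3.955 3.565 1.527
v -4.073 2.397 1.403
v -4.246 2.71 0.767
v -4.173 3.431 0.844
v -3.414 3.46 2.005
v -3.532 2.292 1.881
v -2.83 2.435 2.019
v -2.757 3.156 2.095
v -3.893 2.926 1.873
v 4.354 -0.684 -1.876
v 3.336 -0.494 -0.963
v 3.877 0.483 -2.651
v 2.86 0.673 -1.738
v 4.9 -0.133 -1.382
v 3.883 0.057 -0.469
v 4.424 1.034 -2.157
v 3.406 1.224 -1.244
f 2 4 1
f 5 2 1
f 1 4 3
f 3 5 1
f 2 8 4
f 6 2 5
f 6 8 2
f 4 8 3
f 7 5 3
f 3 8 7
f 7 6 5
f 8 6 7
f 9 46 25
f 46 20 49
f 25 49 14
f 46 49 25
f 9 25 21
f 25 14 26
f 21 26 10
f 25 26 21
f 9 21 30
f 21 10 31
f 30 31 16
f 21 31 30
f 9 30 42
f 30 16 45
f 42 45 19
f 30 45 42
f 9 42 46
f 42 19 50
f 46 50 20
f 42 50 46
f 10 26 37
f 26 14 40
f 37 40 18
f 26 40 37
f 14 49 27
f 49 20 48
f 27 48 13
f 49 48 27
f 20 50 47
f 50 19 43
f 47 43 11
f 50 43 47
f 19 45 44
f 45 16 32
f 44 32 15
f 45 32 44
f 16 31 36
f 31 10 33
f 36 33 17
f 31 33 36
f 12 38 24
f 38 18 39
f 24 39 13
f 38 39 24
f 12 24 22
f 24 13 23
f 22 23 11
f 24 23 22
f 12 22 29
f 22 11 28
f 29 28 15
f 22 28 29
f 12 29 34
f 29 15 35
f 34 35 17
f 29 35 34
f 12 34 38
f 34 17 41
f 38 41 18
f 34 41 38
f 13 39 27
f 39 18 40
f 27 40 14
f 39 40 27
f 11 23 47
f 23 13 48
f 47 48 20
f 23 48 47
f 15 28 44
f 28 11 43
f 44 43 19
f 28 43 44
f 17 35 36
f 35 15 32
f 36 32 16
f 35 32 36
f 18 41 37
f 41 17 33
f 37 33 10
f 41 33 37
f 52 54 51
f 55 52 51
f 51 54 53
f 53 55 51
f 52 58 54
f 56 52 55
f 56 58 52
f 54 58 53
f 57 55 53
f 53 58 57
f 57 56 55
f 58 56 57



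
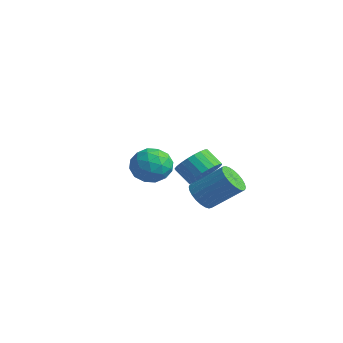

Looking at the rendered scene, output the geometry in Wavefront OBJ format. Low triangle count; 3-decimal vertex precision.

v -2.135 3.831 0.124
v -1.584 4.229 0.872
v -2.415 3.968 1.623
v -2.965 3.569 0.876
v -1.791 4.543 0.753
v -2.622 4.282 1.504
v -2.05 4.748 0.538
v -2.881 4.487 1.289
v -2.322 4.814 0.26
v -3.152 4.552 1.011
v -2.565 4.73 -0.038
v -3.396 4.468 0.713
v -2.743 4.509 -0.312
v -3.573 4.247 0.439
v -2.828 4.185 -0.519
v -3.659 3.923 0.232
v -2.808 3.807 -0.628
v -3.638 3.545 0.123
v -2.685 3.432 -0.623
v -3.516 3.171 0.128
v -2.478 3.118 -0.504
v -3.309 2.857 0.247
v -2.219 2.913 -0.289
v -3.05 2.652 0.462
v -1.948 2.848 -0.011
v -2.778 2.586 0.74
v -1.704 2.932 0.287
v -2.535 2.67 1.038
v -1.527 3.153 0.561
v -2.357 2.891 1.312
v -1.441 3.477 0.768
v -2.272 3.215 1.519
v -1.462 3.855 0.877
v -2.292 3.593 1.628
v 0.536 1.534 0.213
v 1.248 1.251 -0.153
v 2.337 2.342 1.121
v 1.624 2.626 1.487
v 1.187 1.522 -0.333
v 2.276 2.613 0.941
v 1.026 1.796 -0.43
v 2.115 2.887 0.844
v 0.791 2.029 -0.429
v 1.88 3.121 0.845
v 0.517 2.188 -0.331
v 1.606 3.279 0.944
v 0.246 2.247 -0.149
v 1.334 3.338 1.125
v 0.018 2.197 0.087
v 1.107 3.288 1.362
v -0.13 2.047 0.343
v 0.959 3.138 1.617
v -0.177 1.818 0.579
v 0.912 2.909 1.853
v -0.116 1.547 0.759
v 0.973 2.638 2.033
v 0.045 1.273 0.856
v 1.134 2.364 2.13
v 0.28 1.039 0.855
v 1.369 2.131 2.129
v 0.554 0.881 0.756
v 1.643 1.972 2.031
v 0.826 0.822 0.575
v 1.914 1.913 1.849
v 1.053 0.872 0.338
v 2.142 1.963 1.613
v 1.201 1.022 0.083
v 2.29 2.113 1.357
v 1.902 -1.477 2.672
v 2.527 -2.057 3.269
v 0.593 -1.883 3.651
v 1.218 -2.463 4.248
v 1.312 -1.426 4.249
v 2.121 -1.176 3.644
v 0.999 -2.764 3.276
v 1.808 -2.514 2.671
v 1.969 -2.853 3.642
v 2.163 -2.026 4.243
v 0.957 -1.914 2.677
v 1.151 -1.087 3.278
v 2.33 -1.732 2.885
v 0.79 -2.208 4.035
v 0.846 -1.599 4.036
v 1.213 -1.94 4.387
v 2.091 -1.213 3.105
v 2.459 -1.554 3.456
v 1.744 -1.183 4.032
v 0.661 -2.386 3.464
v 1.029 -2.727 3.815
v 1.907 -2 2.533
v 2.274 -2.341 2.884
v 1.376 -2.757 2.888
v 2.369 -2.54 3.454
v 1.599 -2.779 4.03
v 1.471 -2.956 3.458
v 1.946 -2.809 3.103
v 2.483 -2.054 3.808
v 1.713 -2.293 4.383
v 1.769 -1.683 4.384
v 2.244 -1.536 4.029
v 2.155 -2.522 4.027
v 1.407 -1.647 2.537
v 0.637 -1.886 3.112
v 0.876 -2.404 2.891
v 1.351 -2.257 2.536
v 1.521 -1.161 2.89
v 0.751 -1.4 3.466
v 1.174 -1.131 3.817
v 1.649 -0.984 3.462
v 0.965 -1.418 2.893
f 2 1 5
f 2 5 3
f 3 5 6
f 3 6 4
f 5 1 7
f 5 7 6
f 6 7 8
f 6 8 4
f 7 1 9
f 7 9 8
f 8 9 10
f 8 10 4
f 9 1 11
f 9 11 10
f 10 11 12
f 10 12 4
f 11 1 13
f 11 13 12
f 12 13 14
f 12 14 4
f 13 1 15
f 13 15 14
f 14 15 16
f 14 16 4
f 15 1 17
f 15 17 16
f 16 17 18
f 16 18 4
f 17 1 19
f 17 19 18
f 18 19 20
f 18 20 4
f 19 1 21
f 19 21 20
f 20 21 22
f 20 22 4
f 21 1 23
f 21 23 22
f 22 23 24
f 22 24 4
f 23 1 25
f 23 25 24
f 24 25 26
f 24 26 4
f 25 1 27
f 25 27 26
f 26 27 28
f 26 28 4
f 27 1 29
f 27 29 28
f 28 29 30
f 28 30 4
f 29 1 31
f 29 31 30
f 30 31 32
f 30 32 4
f 31 1 33
f 31 33 32
f 32 33 34
f 32 34 4
f 33 1 2
f 33 2 34
f 34 2 3
f 34 3 4
f 36 35 39
f 36 39 37
f 37 39 40
f 37 40 38
f 39 35 41
f 39 41 40
f 40 41 42
f 40 42 38
f 41 35 43
f 41 43 42
f 42 43 44
f 42 44 38
f 43 35 45
f 43 45 44
f 44 45 46
f 44 46 38
f 45 35 47
f 45 47 46
f 46 47 48
f 46 48 38
f 47 35 49
f 47 49 48
f 48 49 50
f 48 50 38
f 49 35 51
f 49 51 50
f 50 51 52
f 50 52 38
f 51 35 53
f 51 53 52
f 52 53 54
f 52 54 38
f 53 35 55
f 53 55 54
f 54 55 56
f 54 56 38
f 55 35 57
f 55 57 56
f 56 57 58
f 56 58 38
f 57 35 59
f 57 59 58
f 58 59 60
f 58 60 38
f 59 35 61
f 59 61 60
f 60 61 62
f 60 62 38
f 61 35 63
f 61 63 62
f 62 63 64
f 62 64 38
f 63 35 65
f 63 65 64
f 64 65 66
f 64 66 38
f 65 35 67
f 65 67 66
f 66 67 68
f 66 68 38
f 67 35 36
f 67 36 68
f 68 36 37
f 68 37 38
f 69 106 85
f 106 80 109
f 85 109 74
f 106 109 85
f 69 85 81
f 85 74 86
f 81 86 70
f 85 86 81
f 69 81 90
f 81 70 91
f 90 91 76
f 81 91 90
f 69 90 102
f 90 76 105
f 102 105 79
f 90 105 102
f 69 102 106
f 102 79 110
f 106 110 80
f 102 110 106
f 70 86 97
f 86 74 100
f 97 100 78
f 86 100 97
f 74 109 87
f 109 80 108
f 87 108 73
f 109 108 87
f 80 110 107
f 110 79 103
f 107 103 71
f 110 103 107
f 79 105 104
f 105 76 92
f 104 92 75
f 105 92 104
f 76 91 96
f 91 70 93
f 96 93 77
f 91 93 96
f 72 98 84
f 98 78 99
f 84 99 73
f 98 99 84
f 72 84 82
f 84 73 83
f 82 83 71
f 84 83 82
f 72 82 89
f 82 71 88
f 89 88 75
f 82 88 89
f 72 89 94
f 89 75 95
f 94 95 77
f 89 95 94
f 72 94 98
f 94 77 101
f 98 101 78
f 94 101 98
f 73 99 87
f 99 78 100
f 87 100 74
f 99 100 87
f 71 83 107
f 83 73 108
f 107 108 80
f 83 108 107
f 75 88 104
f 88 71 103
f 104 103 79
f 88 103 104
f 77 95 96
f 95 75 92
f 96 92 76
f 95 92 96
f 78 101 97
f 101 77 93
f 97 93 70
f 101 93 97



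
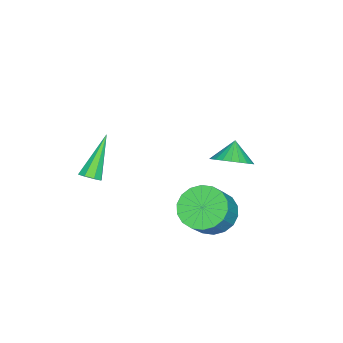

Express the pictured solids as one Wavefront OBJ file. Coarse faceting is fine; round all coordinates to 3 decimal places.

v -3.603 0.204 -3.312
v -2.888 0.065 -2.717
v -4.297 0.076 -2.508
v -2.93 0.429 -2.695
v -3.074 0.758 -2.767
v -3.299 1.004 -2.922
v -3.57 1.127 -3.136
v -3.846 1.11 -3.377
v -4.085 0.955 -3.608
v -4.25 0.686 -3.794
v -4.317 0.343 -3.907
v -4.276 -0.021 -3.929
v -4.132 -0.35 -3.857
v -3.907 -0.595 -3.702
v -3.636 -0.719 -3.488
v -3.36 -0.702 -3.247
v -3.121 -0.547 -3.016
v -2.955 -0.277 -2.83
v 2.057 -3.568 -1.075
v 2.435 -3.612 -0.736
v 0.643 -3.472 0.515
v 2.359 -3.24 -0.827
v 2.105 -3.06 -1.063
v 1.823 -3.177 -1.306
v 1.678 -3.523 -1.414
v 1.755 -3.895 -1.324
v 2.008 -4.075 -1.088
v 2.29 -3.958 -0.845
v -0.373 0.665 -3.839
v 0.402 1.021 -4.486
v 1.368 0.95 -3.367
v 0.593 0.595 -2.721
v 0.222 1.423 -4.305
v 1.188 1.352 -3.187
v -0.076 1.675 -4.032
v 0.89 1.604 -2.913
v -0.433 1.727 -3.721
v 0.534 1.656 -2.602
v -0.777 1.569 -3.433
v 0.189 1.498 -2.314
v -1.042 1.232 -3.226
v -0.076 1.161 -2.107
v -1.174 0.782 -3.14
v -0.208 0.712 -2.021
v -1.148 0.31 -3.193
v -0.182 0.239 -2.074
v -0.968 -0.092 -3.373
v -0.002 -0.163 -2.255
v -0.67 -0.344 -3.647
v 0.296 -0.415 -2.528
v -0.314 -0.396 -3.958
v 0.653 -0.467 -2.839
v 0.031 -0.238 -4.246
v 0.997 -0.309 -3.127
v 0.296 0.099 -4.453
v 1.262 0.028 -3.334
v 0.428 0.548 -4.539
v 1.394 0.478 -3.42
f 2 1 4
f 2 4 3
f 4 1 5
f 4 5 3
f 5 1 6
f 5 6 3
f 6 1 7
f 6 7 3
f 7 1 8
f 7 8 3
f 8 1 9
f 8 9 3
f 9 1 10
f 9 10 3
f 10 1 11
f 10 11 3
f 11 1 12
f 11 12 3
f 12 1 13
f 12 13 3
f 13 1 14
f 13 14 3
f 14 1 15
f 14 15 3
f 15 1 16
f 15 16 3
f 16 1 17
f 16 17 3
f 17 1 18
f 17 18 3
f 18 1 2
f 18 2 3
f 20 19 22
f 20 22 21
f 22 19 23
f 22 23 21
f 23 19 24
f 23 24 21
f 24 19 25
f 24 25 21
f 25 19 26
f 25 26 21
f 26 19 27
f 26 27 21
f 27 19 28
f 27 28 21
f 28 19 20
f 28 20 21
f 30 29 33
f 30 33 31
f 31 33 34
f 31 34 32
f 33 29 35
f 33 35 34
f 34 35 36
f 34 36 32
f 35 29 37
f 35 37 36
f 36 37 38
f 36 38 32
f 37 29 39
f 37 39 38
f 38 39 40
f 38 40 32
f 39 29 41
f 39 41 40
f 40 41 42
f 40 42 32
f 41 29 43
f 41 43 42
f 42 43 44
f 42 44 32
f 43 29 45
f 43 45 44
f 44 45 46
f 44 46 32
f 45 29 47
f 45 47 46
f 46 47 48
f 46 48 32
f 47 29 49
f 47 49 48
f 48 49 50
f 48 50 32
f 49 29 51
f 49 51 50
f 50 51 52
f 50 52 32
f 51 29 53
f 51 53 52
f 52 53 54
f 52 54 32
f 53 29 55
f 53 55 54
f 54 55 56
f 54 56 32
f 55 29 57
f 55 57 56
f 56 57 58
f 56 58 32
f 57 29 30
f 57 30 58
f 58 30 31
f 58 31 32



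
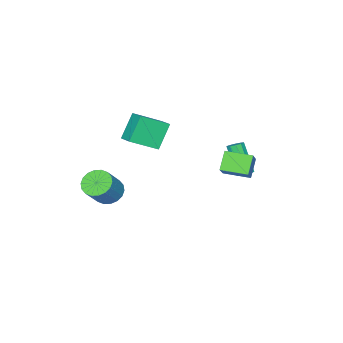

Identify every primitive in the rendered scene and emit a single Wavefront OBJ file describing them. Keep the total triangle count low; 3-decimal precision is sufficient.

v 1.864 -3.436 -4.319
v 2.517 -3.178 -4.898
v 3.629 -2.987 -3.56
v 2.976 -3.244 -2.981
v 2.339 -2.827 -4.801
v 3.451 -2.636 -3.463
v 2.068 -2.597 -4.608
v 3.179 -2.406 -3.27
v 1.756 -2.533 -4.358
v 2.867 -2.342 -3.02
v 1.465 -2.648 -4.1
v 2.577 -2.456 -2.762
v 1.254 -2.918 -3.886
v 2.365 -2.727 -2.548
v 1.163 -3.292 -3.757
v 2.275 -3.1 -2.419
v 1.211 -3.693 -3.74
v 2.323 -3.502 -2.402
v 1.389 -4.044 -3.837
v 2.501 -3.853 -2.499
v 1.661 -4.274 -4.03
v 2.772 -4.083 -2.692
v 1.973 -4.338 -4.28
v 3.084 -4.147 -2.942
v 2.263 -4.224 -4.538
v 3.375 -4.032 -3.2
v 2.475 -3.953 -4.752
v 3.586 -3.762 -3.414
v 2.565 -3.58 -4.881
v 3.677 -3.388 -3.543
v 0.208 -1.886 -0.837
v -0.816 -2.005 0.589
v 0.621 -0.905 -0.459
v -0.402 -1.024 0.968
v 1.522 -2.776 0.032
v 0.499 -2.895 1.459
v 1.936 -1.795 0.411
v 0.912 -1.914 1.837
v -1.387 2.173 -0.482
v -0.304 2.869 0.644
v -2.1 3.487 -0.609
v -1.017 4.183 0.517
v -0.623 2.497 -1.417
v 0.46 3.193 -0.291
v -1.336 3.811 -1.544
v -0.253 4.507 -0.418
v -2.185 2.739 -2.121
v -1.862 3.038 -1.884
v -2.172 2.04 -0.202
v -2.495 1.741 -0.439
v -2.143 3.164 -1.861
v -2.454 2.166 -0.179
v -2.44 3.127 -1.938
v -2.751 2.13 -0.256
v -2.64 2.943 -2.084
v -2.951 1.945 -0.402
v -2.665 2.68 -2.245
v -2.976 1.683 -0.563
v -2.508 2.44 -2.358
v -2.818 1.442 -0.676
v -2.226 2.314 -2.381
v -2.537 1.316 -0.699
v -1.929 2.35 -2.304
v -2.24 1.353 -0.622
v -1.729 2.535 -2.158
v -2.04 1.537 -0.476
v -1.704 2.797 -1.997
v -2.015 1.8 -0.315
f 2 1 5
f 2 5 3
f 3 5 6
f 3 6 4
f 5 1 7
f 5 7 6
f 6 7 8
f 6 8 4
f 7 1 9
f 7 9 8
f 8 9 10
f 8 10 4
f 9 1 11
f 9 11 10
f 10 11 12
f 10 12 4
f 11 1 13
f 11 13 12
f 12 13 14
f 12 14 4
f 13 1 15
f 13 15 14
f 14 15 16
f 14 16 4
f 15 1 17
f 15 17 16
f 16 17 18
f 16 18 4
f 17 1 19
f 17 19 18
f 18 19 20
f 18 20 4
f 19 1 21
f 19 21 20
f 20 21 22
f 20 22 4
f 21 1 23
f 21 23 22
f 22 23 24
f 22 24 4
f 23 1 25
f 23 25 24
f 24 25 26
f 24 26 4
f 25 1 27
f 25 27 26
f 26 27 28
f 26 28 4
f 27 1 29
f 27 29 28
f 28 29 30
f 28 30 4
f 29 1 2
f 29 2 30
f 30 2 3
f 30 3 4
f 32 34 31
f 35 32 31
f 31 34 33
f 33 35 31
f 32 38 34
f 36 32 35
f 36 38 32
f 34 38 33
f 37 35 33
f 33 38 37
f 37 36 35
f 38 36 37
f 40 42 39
f 43 40 39
f 39 42 41
f 41 43 39
f 40 46 42
f 44 40 43
f 44 46 40
f 42 46 41
f 45 43 41
f 41 46 45
f 45 44 43
f 46 44 45
f 48 47 51
f 48 51 49
f 49 51 52
f 49 52 50
f 51 47 53
f 51 53 52
f 52 53 54
f 52 54 50
f 53 47 55
f 53 55 54
f 54 55 56
f 54 56 50
f 55 47 57
f 55 57 56
f 56 57 58
f 56 58 50
f 57 47 59
f 57 59 58
f 58 59 60
f 58 60 50
f 59 47 61
f 59 61 60
f 60 61 62
f 60 62 50
f 61 47 63
f 61 63 62
f 62 63 64
f 62 64 50
f 63 47 65
f 63 65 64
f 64 65 66
f 64 66 50
f 65 47 67
f 65 67 66
f 66 67 68
f 66 68 50
f 67 47 48
f 67 48 68
f 68 48 49
f 68 49 50



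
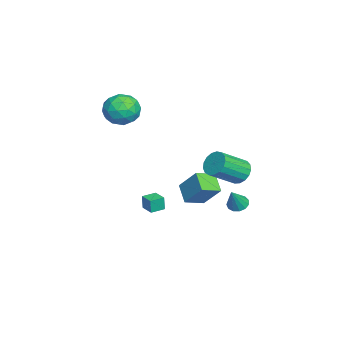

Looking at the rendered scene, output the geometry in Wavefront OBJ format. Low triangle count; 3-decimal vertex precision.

v 2.529 -0.023 -1.229
v 2.511 -0.06 -0.39
v 3.201 0.497 -1.191
v 3.183 0.459 -0.352
v 3.037 -0.679 -1.248
v 3.019 -0.717 -0.409
v 3.709 -0.16 -1.21
v 3.691 -0.197 -0.371
v 2.348 4.321 1.35
v 3.054 4.651 1.128
v 3.978 3.388 2.188
v 3.272 3.059 2.41
v 2.956 4.848 1.447
v 3.88 3.585 2.507
v 2.719 4.924 1.744
v 3.643 3.661 2.804
v 2.397 4.862 1.951
v 3.321 3.599 3.011
v 2.064 4.676 2.02
v 2.988 3.413 3.08
v 1.796 4.409 1.936
v 2.72 3.146 2.996
v 1.654 4.122 1.717
v 2.578 2.859 2.777
v 1.672 3.881 1.414
v 2.595 2.618 2.474
v 1.844 3.74 1.097
v 2.768 2.477 2.157
v 2.132 3.733 0.837
v 3.056 2.47 1.897
v 2.469 3.86 0.695
v 3.393 2.597 1.755
v 2.779 4.093 0.703
v 3.703 2.831 1.763
v 2.99 4.379 0.859
v 3.914 3.116 1.919
v -3.25 1.965 -4.319
v -4.274 1.545 -3.564
v -2.643 2.976 -2.932
v -3.668 2.556 -2.178
v -2.532 0.964 -3.902
v -3.557 0.544 -3.148
v -1.926 1.975 -2.516
v -2.95 1.555 -1.761
v -2.564 -2.475 4.273
v -1.878 -1.571 4.311
v -1.522 -3.209 2.949
v -0.836 -2.305 2.987
v -0.863 -3.034 3.857
v -1.507 -2.581 4.675
v -1.893 -2.199 2.585
v -2.537 -1.746 3.403
v -1.463 -1.4 3.268
v -0.827 -1.916 4.055
v -2.573 -2.864 3.205
v -1.937 -3.38 3.992
v -2.312 -1.959 4.408
v -1.088 -2.821 2.852
v -1.104 -3.25 3.363
v -0.701 -2.718 3.386
v -2.095 -2.552 4.622
v -1.691 -2.021 4.645
v -1.095 -2.881 4.378
v -1.709 -2.759 2.615
v -1.305 -2.228 2.638
v -2.699 -2.062 3.874
v -2.296 -1.53 3.897
v -2.305 -1.899 2.882
v -1.666 -1.327 3.818
v -1.053 -1.758 3.039
v -1.674 -1.696 2.803
v -2.053 -1.43 3.284
v -1.292 -1.63 4.28
v -0.679 -2.061 3.502
v -0.695 -2.49 4.013
v -1.074 -2.224 4.494
v -1.048 -1.53 3.667
v -2.721 -2.719 3.758
v -2.108 -3.15 2.98
v -2.326 -2.556 2.766
v -2.705 -2.29 3.247
v -2.347 -3.022 4.221
v -1.734 -3.453 3.442
v -1.347 -3.35 3.976
v -1.726 -3.084 4.457
v -2.352 -3.25 3.593
v 0.953 4.151 -1.827
v 1.484 4.289 -2.116
v 1.727 3.849 -0.553
v 1.368 4.587 -1.975
v 1.12 4.746 -1.787
v 0.82 4.717 -1.612
v 0.562 4.507 -1.504
v 0.428 4.185 -1.499
v 0.461 3.851 -1.598
v 0.65 3.613 -1.77
v 0.936 3.545 -1.959
v 1.227 3.67 -2.107
v 1.431 3.947 -2.165
f 2 4 1
f 5 2 1
f 1 4 3
f 3 5 1
f 2 8 4
f 6 2 5
f 6 8 2
f 4 8 3
f 7 5 3
f 3 8 7
f 7 6 5
f 8 6 7
f 10 9 13
f 10 13 11
f 11 13 14
f 11 14 12
f 13 9 15
f 13 15 14
f 14 15 16
f 14 16 12
f 15 9 17
f 15 17 16
f 16 17 18
f 16 18 12
f 17 9 19
f 17 19 18
f 18 19 20
f 18 20 12
f 19 9 21
f 19 21 20
f 20 21 22
f 20 22 12
f 21 9 23
f 21 23 22
f 22 23 24
f 22 24 12
f 23 9 25
f 23 25 24
f 24 25 26
f 24 26 12
f 25 9 27
f 25 27 26
f 26 27 28
f 26 28 12
f 27 9 29
f 27 29 28
f 28 29 30
f 28 30 12
f 29 9 31
f 29 31 30
f 30 31 32
f 30 32 12
f 31 9 33
f 31 33 32
f 32 33 34
f 32 34 12
f 33 9 35
f 33 35 34
f 34 35 36
f 34 36 12
f 35 9 10
f 35 10 36
f 36 10 11
f 36 11 12
f 38 40 37
f 41 38 37
f 37 40 39
f 39 41 37
f 38 44 40
f 42 38 41
f 42 44 38
f 40 44 39
f 43 41 39
f 39 44 43
f 43 42 41
f 44 42 43
f 45 82 61
f 82 56 85
f 61 85 50
f 82 85 61
f 45 61 57
f 61 50 62
f 57 62 46
f 61 62 57
f 45 57 66
f 57 46 67
f 66 67 52
f 57 67 66
f 45 66 78
f 66 52 81
f 78 81 55
f 66 81 78
f 45 78 82
f 78 55 86
f 82 86 56
f 78 86 82
f 46 62 73
f 62 50 76
f 73 76 54
f 62 76 73
f 50 85 63
f 85 56 84
f 63 84 49
f 85 84 63
f 56 86 83
f 86 55 79
f 83 79 47
f 86 79 83
f 55 81 80
f 81 52 68
f 80 68 51
f 81 68 80
f 52 67 72
f 67 46 69
f 72 69 53
f 67 69 72
f 48 74 60
f 74 54 75
f 60 75 49
f 74 75 60
f 48 60 58
f 60 49 59
f 58 59 47
f 60 59 58
f 48 58 65
f 58 47 64
f 65 64 51
f 58 64 65
f 48 65 70
f 65 51 71
f 70 71 53
f 65 71 70
f 48 70 74
f 70 53 77
f 74 77 54
f 70 77 74
f 49 75 63
f 75 54 76
f 63 76 50
f 75 76 63
f 47 59 83
f 59 49 84
f 83 84 56
f 59 84 83
f 51 64 80
f 64 47 79
f 80 79 55
f 64 79 80
f 53 71 72
f 71 51 68
f 72 68 52
f 71 68 72
f 54 77 73
f 77 53 69
f 73 69 46
f 77 69 73
f 88 87 90
f 88 90 89
f 90 87 91
f 90 91 89
f 91 87 92
f 91 92 89
f 92 87 93
f 92 93 89
f 93 87 94
f 93 94 89
f 94 87 95
f 94 95 89
f 95 87 96
f 95 96 89
f 96 87 97
f 96 97 89
f 97 87 98
f 97 98 89
f 98 87 99
f 98 99 89
f 99 87 88
f 99 88 89



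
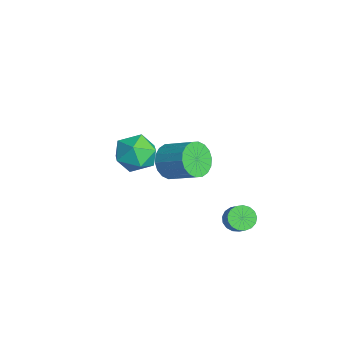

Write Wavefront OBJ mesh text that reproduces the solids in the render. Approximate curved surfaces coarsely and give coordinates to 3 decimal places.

v 2.969 3.651 -1.686
v 3.389 4.012 -2.162
v 4.151 4.09 -1.429
v 3.731 3.729 -0.954
v 3.209 4.265 -2.001
v 3.971 4.342 -1.268
v 2.974 4.377 -1.768
v 3.736 4.454 -1.035
v 2.737 4.322 -1.516
v 3.499 4.4 -0.784
v 2.554 4.114 -1.304
v 3.316 4.192 -0.571
v 2.466 3.8 -1.179
v 3.228 3.878 -0.446
v 2.493 3.452 -1.17
v 3.255 3.529 -0.437
v 2.629 3.149 -1.28
v 3.391 3.227 -0.547
v 2.843 2.962 -1.482
v 3.605 3.039 -0.75
v 3.086 2.932 -1.732
v 3.848 3.01 -0.999
v 3.302 3.067 -1.971
v 4.064 3.145 -1.238
v 3.442 3.336 -2.145
v 4.204 3.414 -1.412
v 3.473 3.677 -2.214
v 4.235 3.755 -1.481
v 1.581 -0.124 1.892
v 2.276 -0.894 2.492
v 0.004 -0.926 2.688
v 0.699 -1.696 3.288
v 0.708 -0.533 3.575
v 1.682 -0.037 3.083
v 0.598 -1.783 2.097
v 1.572 -1.287 1.605
v 1.668 -1.92 2.618
v 1.737 -1.147 3.532
v 0.543 -0.673 1.648
v 0.612 0.1 2.562
v -3.103 1.639 -1.904
v -2.523 1.786 -2.827
v -1.337 2.929 -1.9
v -1.917 2.781 -0.976
v -2.854 2.146 -2.847
v -1.668 3.289 -1.92
v -3.235 2.406 -2.681
v -2.049 3.549 -1.754
v -3.589 2.513 -2.36
v -2.403 3.656 -1.433
v -3.847 2.448 -1.95
v -2.661 3.591 -1.023
v -3.957 2.222 -1.53
v -2.771 3.365 -0.603
v -3.899 1.881 -1.184
v -2.713 3.023 -0.257
v -3.683 1.491 -0.98
v -2.497 2.634 -0.053
v -3.352 1.131 -0.96
v -2.166 2.274 -0.033
v -2.971 0.871 -1.126
v -1.785 2.014 -0.199
v -2.617 0.764 -1.447
v -1.431 1.907 -0.52
v -2.359 0.829 -1.857
v -1.173 1.972 -0.93
v -2.249 1.055 -2.277
v -1.063 2.198 -1.35
v -2.307 1.397 -2.623
v -1.121 2.539 -1.696
f 2 1 5
f 2 5 3
f 3 5 6
f 3 6 4
f 5 1 7
f 5 7 6
f 6 7 8
f 6 8 4
f 7 1 9
f 7 9 8
f 8 9 10
f 8 10 4
f 9 1 11
f 9 11 10
f 10 11 12
f 10 12 4
f 11 1 13
f 11 13 12
f 12 13 14
f 12 14 4
f 13 1 15
f 13 15 14
f 14 15 16
f 14 16 4
f 15 1 17
f 15 17 16
f 16 17 18
f 16 18 4
f 17 1 19
f 17 19 18
f 18 19 20
f 18 20 4
f 19 1 21
f 19 21 20
f 20 21 22
f 20 22 4
f 21 1 23
f 21 23 22
f 22 23 24
f 22 24 4
f 23 1 25
f 23 25 24
f 24 25 26
f 24 26 4
f 25 1 27
f 25 27 26
f 26 27 28
f 26 28 4
f 27 1 2
f 27 2 28
f 28 2 3
f 28 3 4
f 29 40 34
f 29 34 30
f 29 30 36
f 29 36 39
f 29 39 40
f 30 34 38
f 34 40 33
f 40 39 31
f 39 36 35
f 36 30 37
f 32 38 33
f 32 33 31
f 32 31 35
f 32 35 37
f 32 37 38
f 33 38 34
f 31 33 40
f 35 31 39
f 37 35 36
f 38 37 30
f 42 41 45
f 42 45 43
f 43 45 46
f 43 46 44
f 45 41 47
f 45 47 46
f 46 47 48
f 46 48 44
f 47 41 49
f 47 49 48
f 48 49 50
f 48 50 44
f 49 41 51
f 49 51 50
f 50 51 52
f 50 52 44
f 51 41 53
f 51 53 52
f 52 53 54
f 52 54 44
f 53 41 55
f 53 55 54
f 54 55 56
f 54 56 44
f 55 41 57
f 55 57 56
f 56 57 58
f 56 58 44
f 57 41 59
f 57 59 58
f 58 59 60
f 58 60 44
f 59 41 61
f 59 61 60
f 60 61 62
f 60 62 44
f 61 41 63
f 61 63 62
f 62 63 64
f 62 64 44
f 63 41 65
f 63 65 64
f 64 65 66
f 64 66 44
f 65 41 67
f 65 67 66
f 66 67 68
f 66 68 44
f 67 41 69
f 67 69 68
f 68 69 70
f 68 70 44
f 69 41 42
f 69 42 70
f 70 42 43
f 70 43 44

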